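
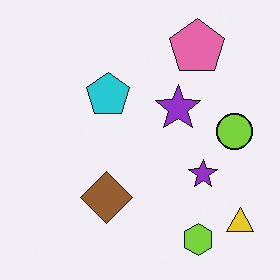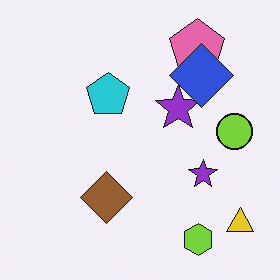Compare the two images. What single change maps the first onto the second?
This is the original image overlaid with an additional blue diamond.

A blue diamond appears in the second image that is absent from the first.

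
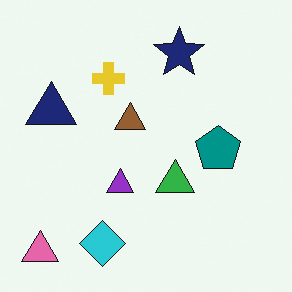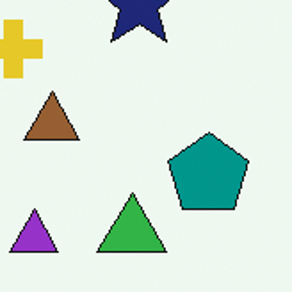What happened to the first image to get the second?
This is the original image cropped tightly and scaled back up.

The visible shapes are larger and the field of view is narrower; shapes near the original edges may be partly or wholly outside the frame — a crop-and-rescale.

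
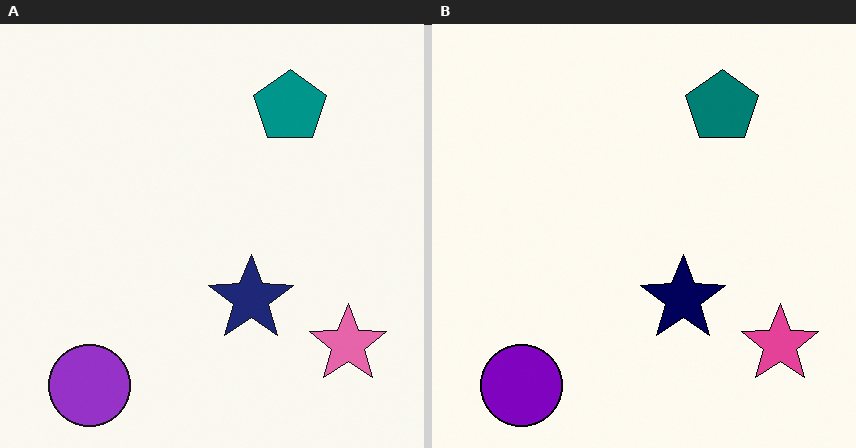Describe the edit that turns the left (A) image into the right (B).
It was given slightly increased contrast.

Tones are pushed away from mid-grey across the whole image — a global contrast change.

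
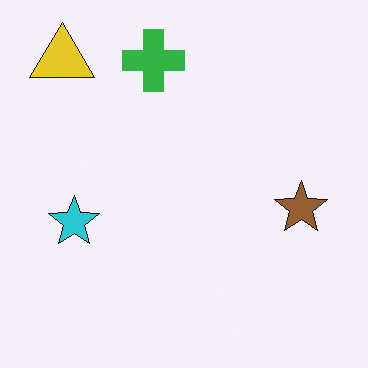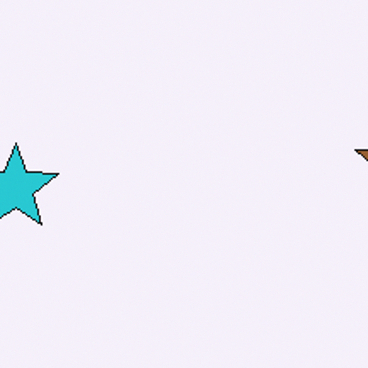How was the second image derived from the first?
The transformation is: cropped to a noticeably smaller region and rescaled.

The visible shapes are larger and the field of view is narrower; shapes near the original edges may be partly or wholly outside the frame — a crop-and-rescale.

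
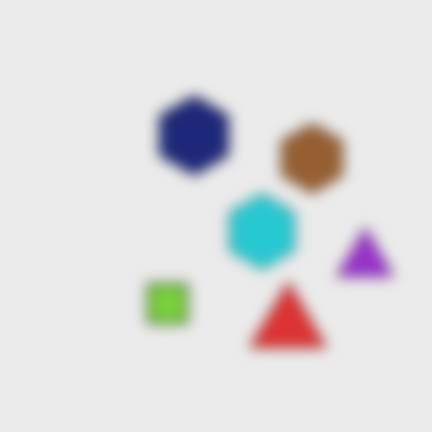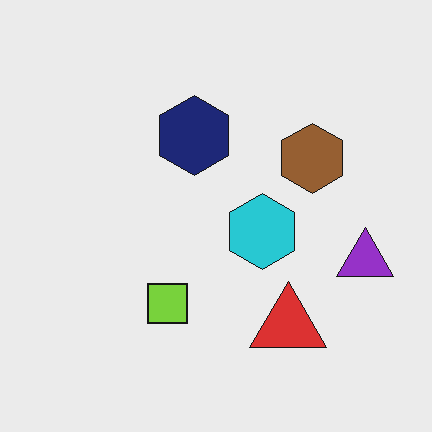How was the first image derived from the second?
The first image is the second strongly gaussian-blurred.

Shape edges and outlines are uniformly softened across the whole image.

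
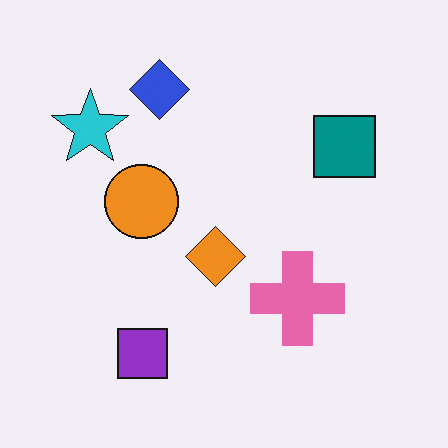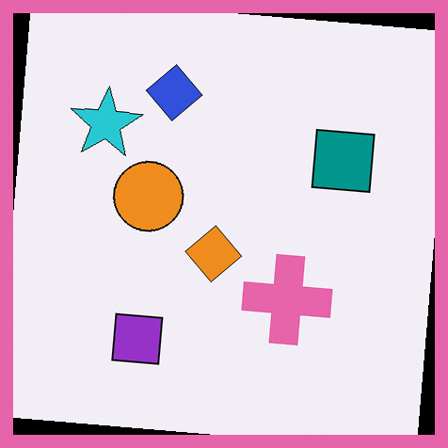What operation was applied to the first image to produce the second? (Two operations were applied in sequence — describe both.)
This is the original image rotated clockwise by a slight angle, then framed with a pink border.

Every shape is tilted by the same angle and the image corners show triangular fill wedges — a whole-image rotation by a non-right angle. A solid pink frame runs around the edge of the second image, with the content slightly shrunk inside it.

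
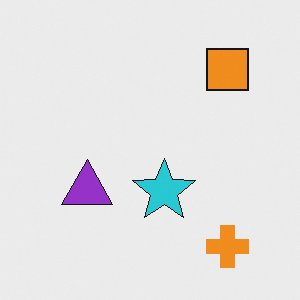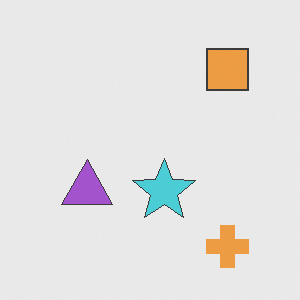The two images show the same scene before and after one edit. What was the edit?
Given slightly reduced contrast.

Tones are pushed toward mid-grey across the whole image — a global contrast change.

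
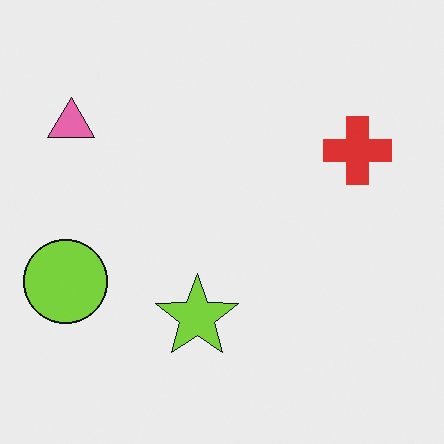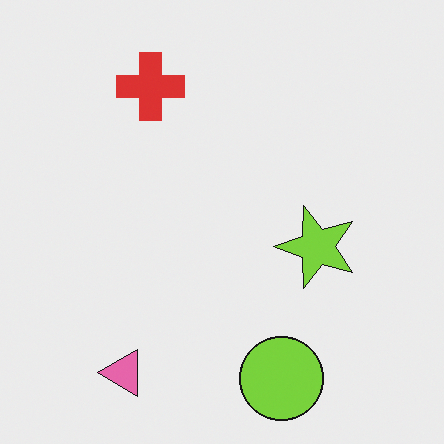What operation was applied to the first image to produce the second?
Rotated 90° counter-clockwise.

The pink triangle sits in the top-left of the first image and the bottom-left of the second — consistent with a whole-image 90° counter-clockwise rotation.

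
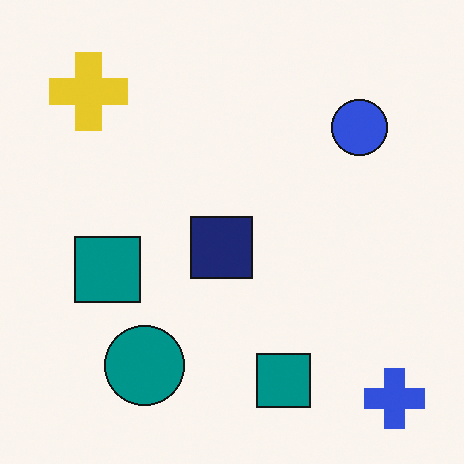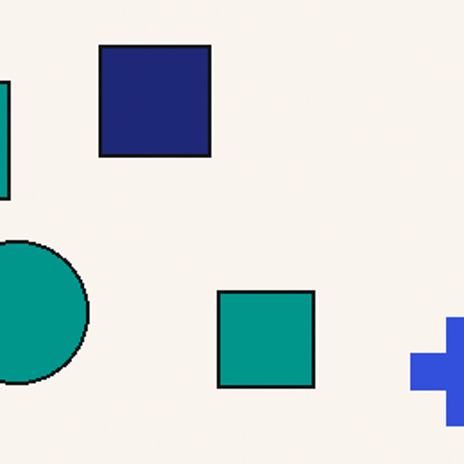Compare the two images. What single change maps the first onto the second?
The second image is the first cropped to a noticeably smaller region and rescaled.

The visible shapes are larger and the field of view is narrower; shapes near the original edges may be partly or wholly outside the frame — a crop-and-rescale.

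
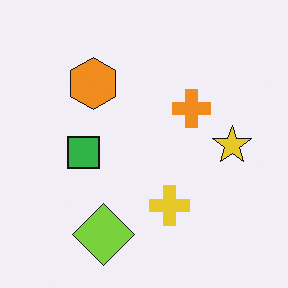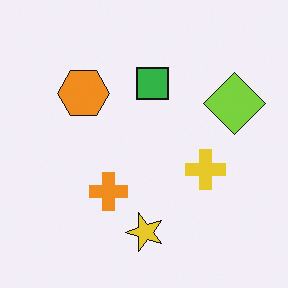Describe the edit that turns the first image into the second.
The transformation is: transposed (reflected across the top-left ↔ bottom-right diagonal).

Shapes have swapped their row and column positions — what was in the top-right is now in the bottom-left — a diagonal reflection.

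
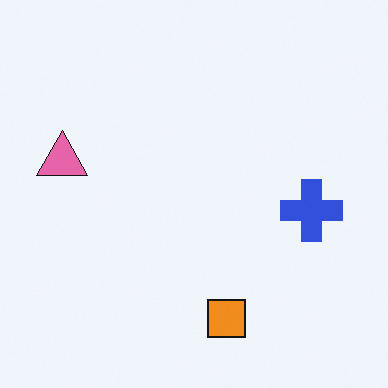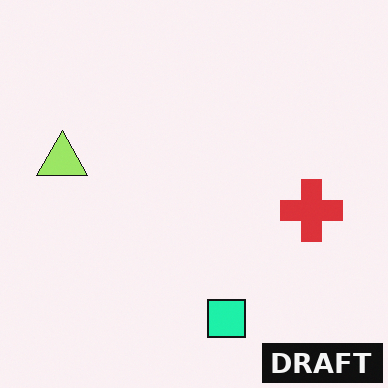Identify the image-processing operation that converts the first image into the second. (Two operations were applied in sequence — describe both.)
This is the original image hue-shifted noticeably, then watermarked with the text "DRAFT" in the lower-right corner.

Every shape's color has rotated by the same amount around the hue wheel — a uniform hue shift. A dark label reading "DRAFT" appears in the lower-right corner.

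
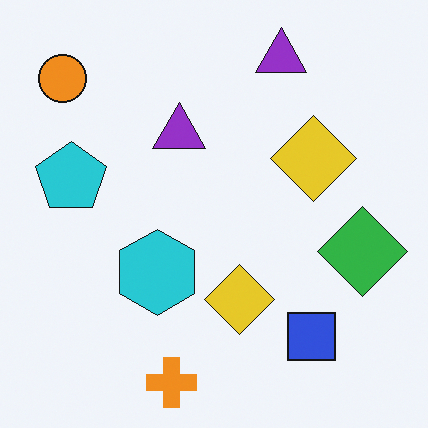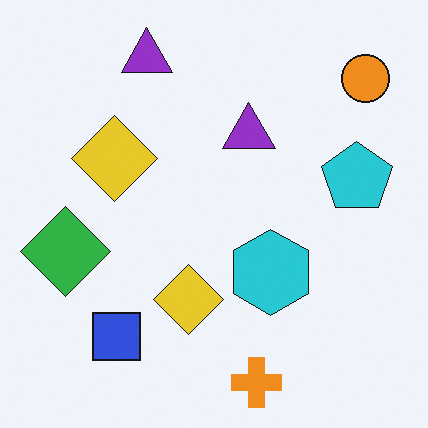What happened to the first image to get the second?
The transformation is: flipped horizontally (left ↔ right).

The orange circle is in the top-left of the first image and the top-right of the second — shapes on opposite sides of the vertical midline have swapped in a mirror flip.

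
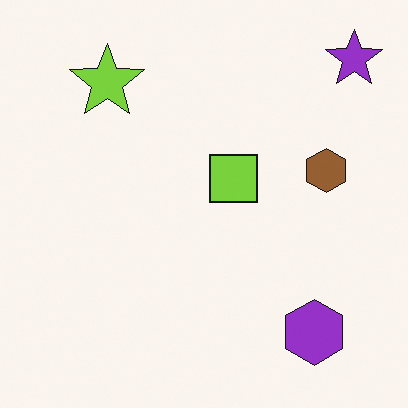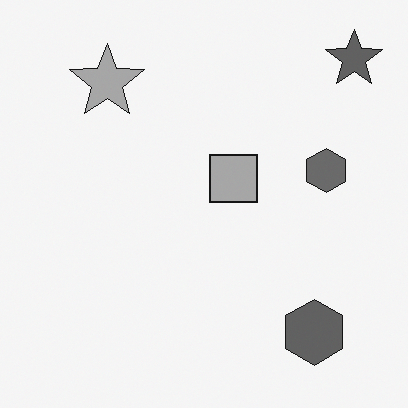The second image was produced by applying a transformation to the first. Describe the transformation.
This is the original image converted to grayscale.

All color is removed — every shape is now a shade of grey.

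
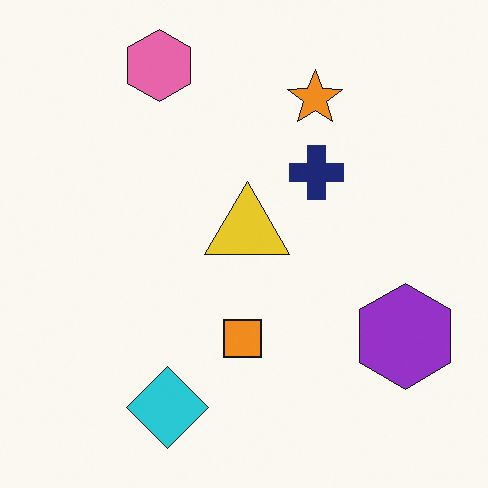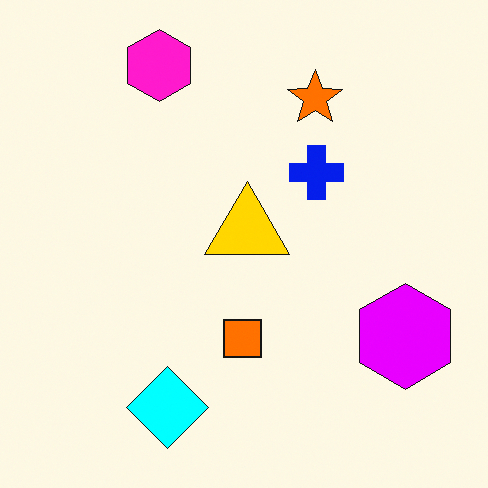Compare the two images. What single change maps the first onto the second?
This is the original image made much more vivid (saturation change).

All colors are more vivid — a global saturation change.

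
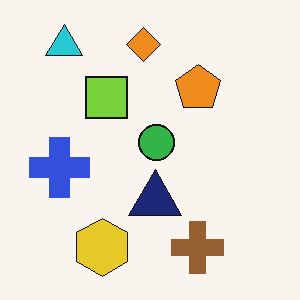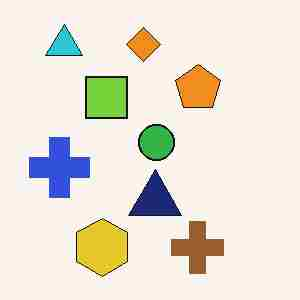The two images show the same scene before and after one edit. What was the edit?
The transformation is: heavily JPEG-compressed with obvious blocking artifacts.

Blocky 8×8 compression artifacts appear around shape edges and the flat background shows ringing — characteristic JPEG degradation.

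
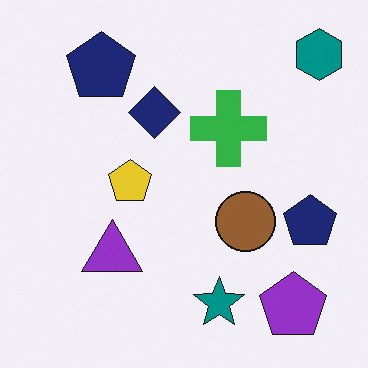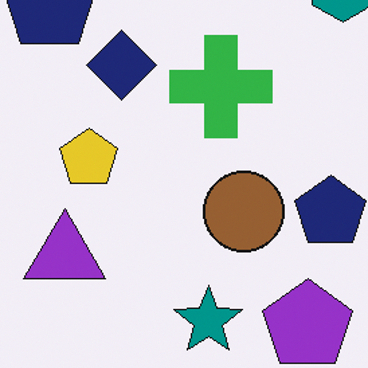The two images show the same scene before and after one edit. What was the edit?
The image was cropped to a modestly smaller region and rescaled.

The visible shapes are larger and the field of view is narrower; shapes near the original edges may be partly or wholly outside the frame — a crop-and-rescale.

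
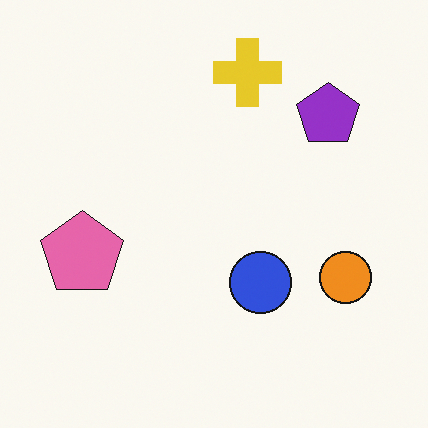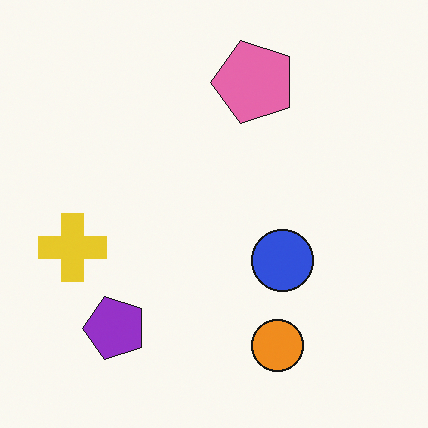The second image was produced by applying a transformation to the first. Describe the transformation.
The image was transposed (reflected across the top-left ↔ bottom-right diagonal).

Shapes have swapped their row and column positions — what was in the top-right is now in the bottom-left — a diagonal reflection.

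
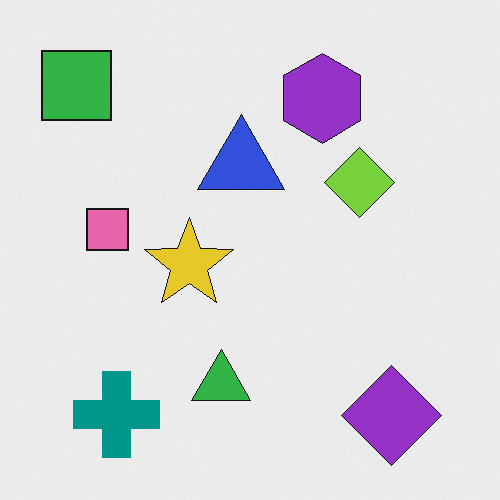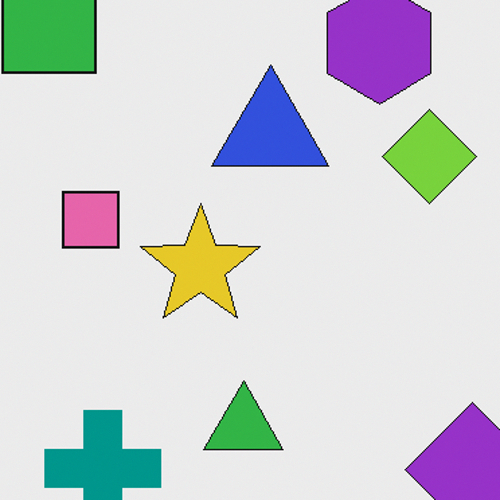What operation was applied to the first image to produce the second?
It was cropped slightly and scaled back up.

The visible shapes are larger and the field of view is narrower; shapes near the original edges may be partly or wholly outside the frame — a crop-and-rescale.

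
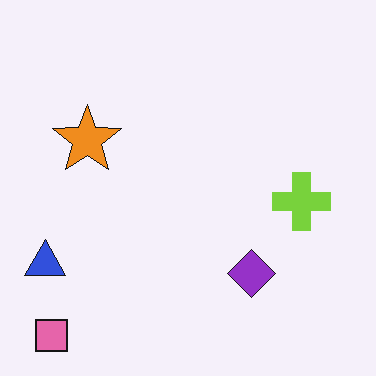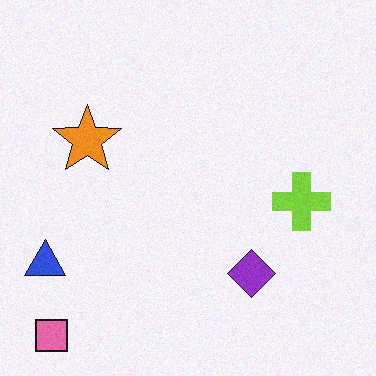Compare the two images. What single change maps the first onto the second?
The second image is the first degraded with light additive noise.

Random speckle covers the whole image, including the flat background.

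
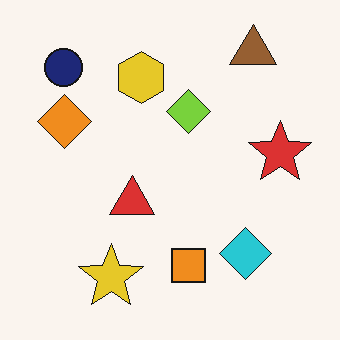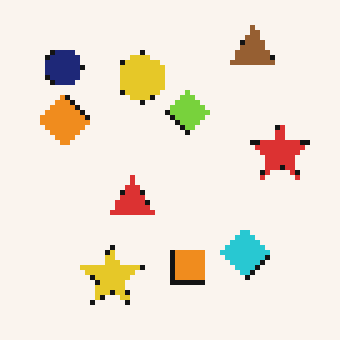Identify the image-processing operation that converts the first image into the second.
The transformation is: mildly pixelated.

Shapes are reduced to large square blocks; fine edges and outlines are lost — a downscale-then-upscale (mosaic) effect.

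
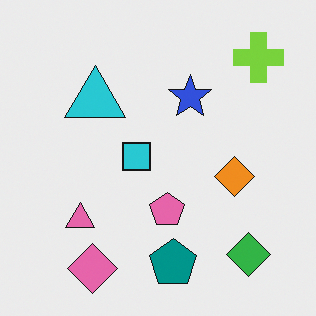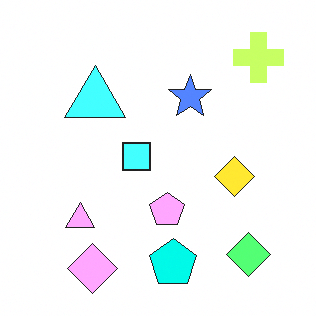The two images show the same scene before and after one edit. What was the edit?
The transformation is: substantially brightened.

Every pixel — background and shapes alike — is uniformly brightened.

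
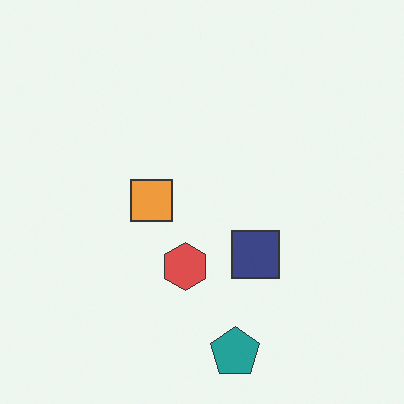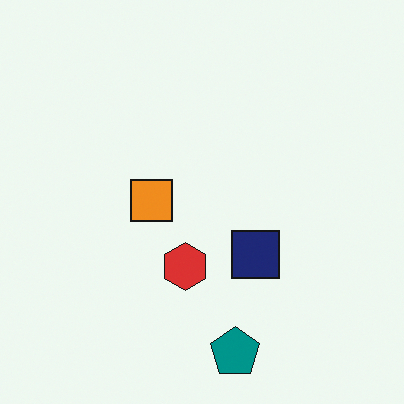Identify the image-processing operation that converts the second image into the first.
The image was given slightly reduced contrast.

Tones are pushed toward mid-grey across the whole image — a global contrast change.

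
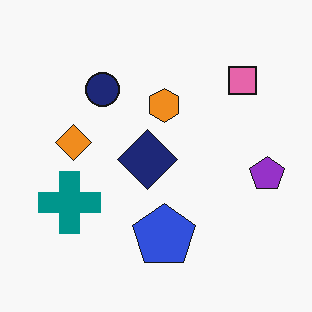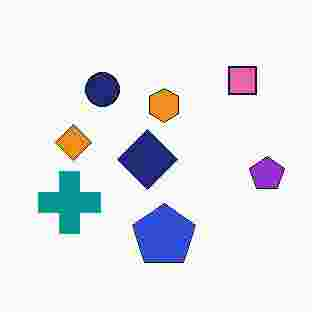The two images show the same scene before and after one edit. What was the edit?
The image was heavily JPEG-compressed with obvious blocking artifacts.

Blocky 8×8 compression artifacts appear around shape edges and the flat background shows ringing — characteristic JPEG degradation.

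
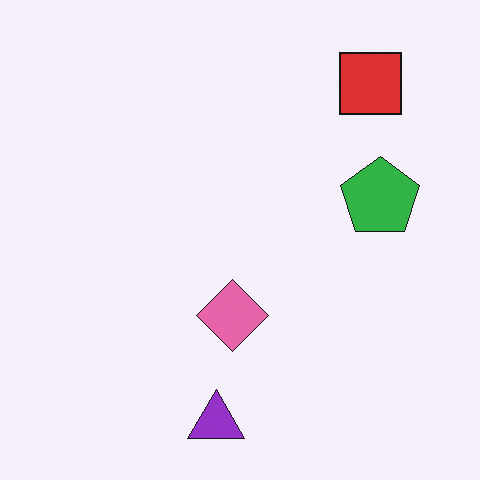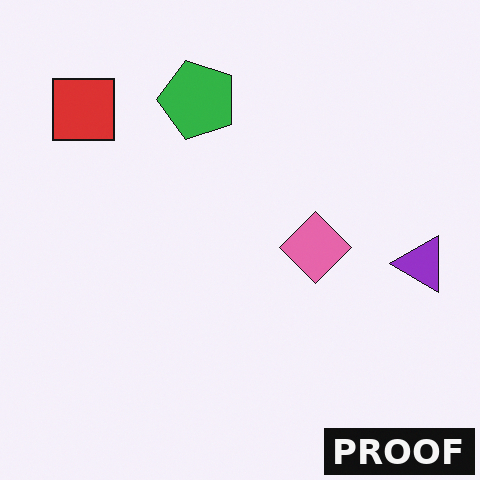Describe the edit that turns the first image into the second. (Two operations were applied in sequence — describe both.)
The transformation is: rotated 90° counter-clockwise, then watermarked with the text "PROOF" in the lower-right corner.

The red square sits in the top-right of the first image and the top-left of the second — consistent with a whole-image 90° counter-clockwise rotation. A dark label reading "PROOF" appears in the lower-right corner.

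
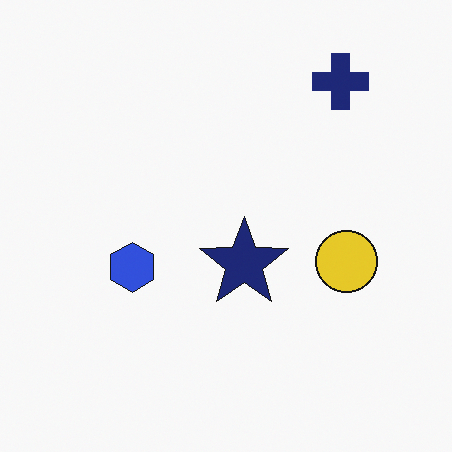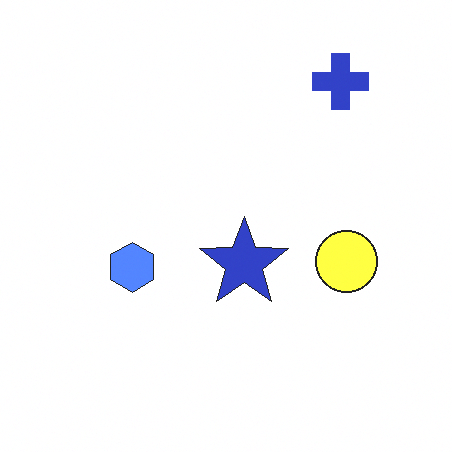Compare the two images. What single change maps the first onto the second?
It was brightened a lot.

Every pixel — background and shapes alike — is uniformly brightened.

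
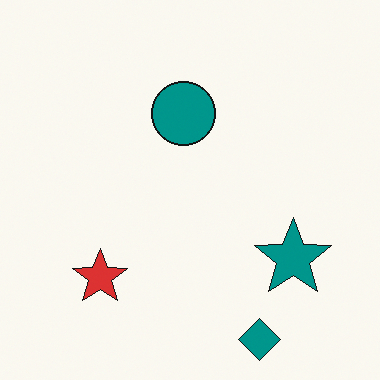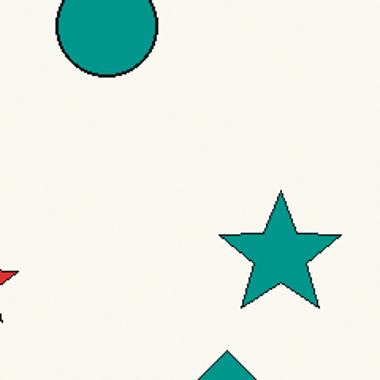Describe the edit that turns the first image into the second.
It was cropped to a modestly smaller region and rescaled.

The visible shapes are larger and the field of view is narrower; shapes near the original edges may be partly or wholly outside the frame — a crop-and-rescale.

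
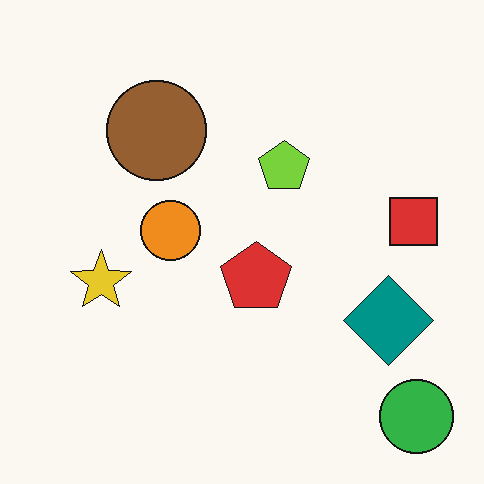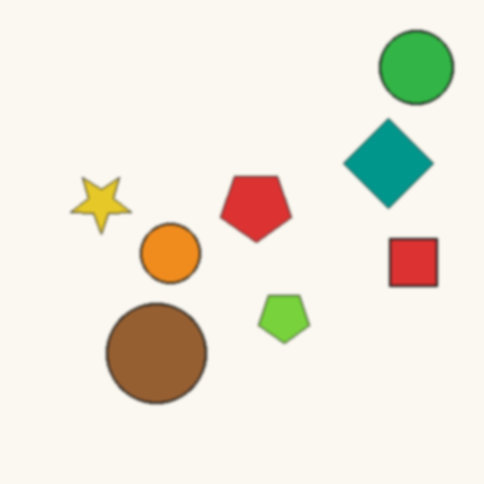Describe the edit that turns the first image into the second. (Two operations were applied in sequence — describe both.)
It was flipped vertically (top ↔ bottom), then lightly blurred.

The green circle is in the bottom-right of the first image and the top-right of the second — shapes on opposite sides of the horizontal midline have swapped in a mirror flip. Shape edges and outlines are uniformly softened across the whole image.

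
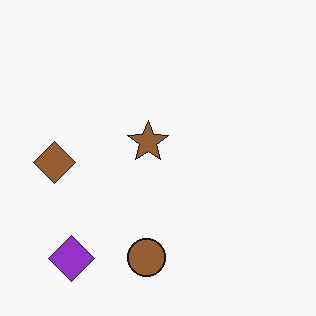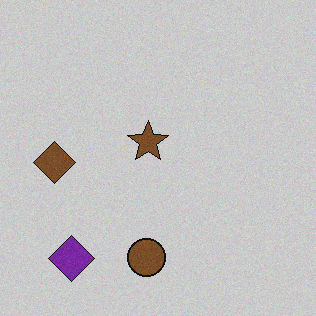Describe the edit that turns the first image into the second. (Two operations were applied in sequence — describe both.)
The second image is the first darkened a little, then degraded with light additive noise.

Every pixel — background and shapes alike — is uniformly darkened. Random speckle covers the whole image, including the flat background.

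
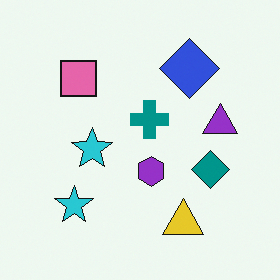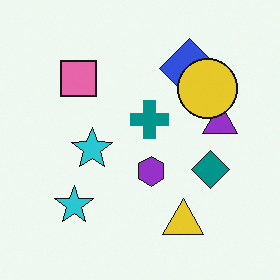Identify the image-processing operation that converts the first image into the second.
This is the original image overlaid with an additional yellow circle.

A yellow circle appears in the second image that is absent from the first.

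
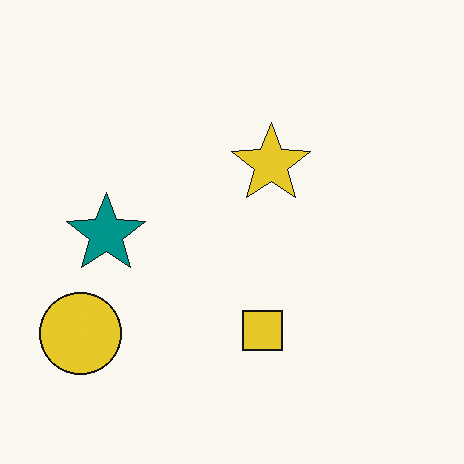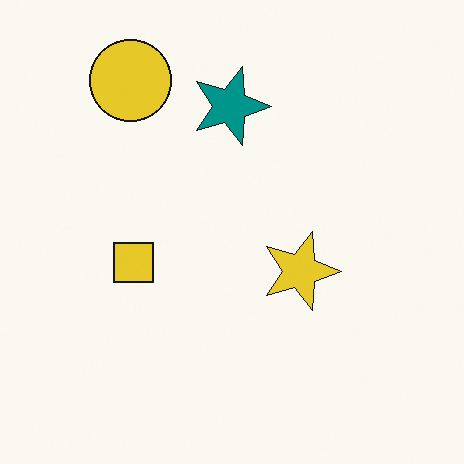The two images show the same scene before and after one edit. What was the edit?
The transformation is: rotated 90° clockwise.

The yellow circle sits in the bottom-left of the first image and the top-left of the second — consistent with a whole-image 90° clockwise rotation.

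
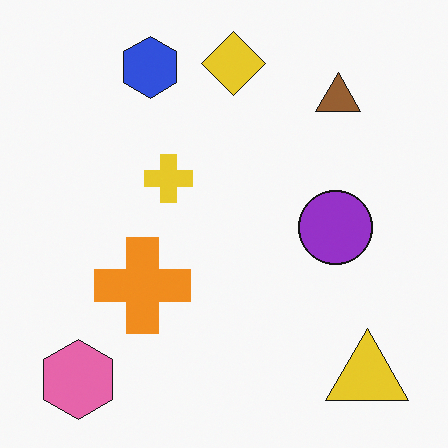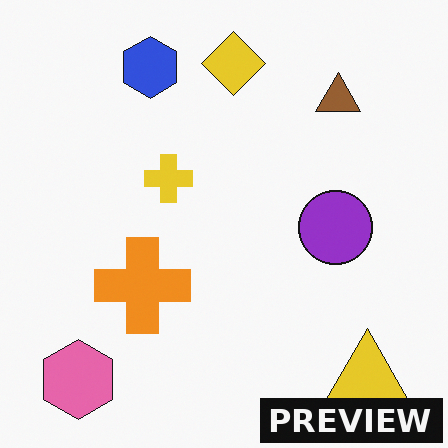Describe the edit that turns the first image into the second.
The image was watermarked with the text "PREVIEW" in the lower-right corner.

A dark label reading "PREVIEW" appears in the lower-right corner.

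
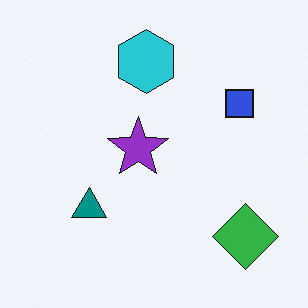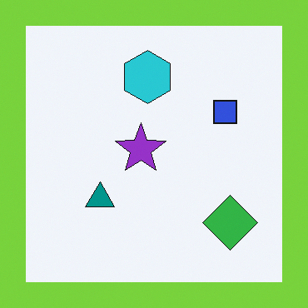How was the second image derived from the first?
The transformation is: framed with a lime border.

A solid lime frame runs around the edge of the second image, with the content slightly shrunk inside it.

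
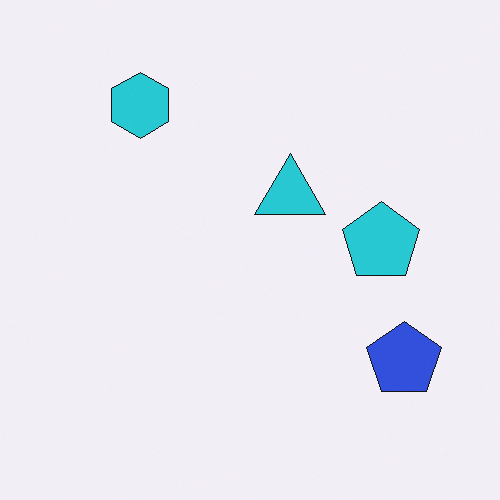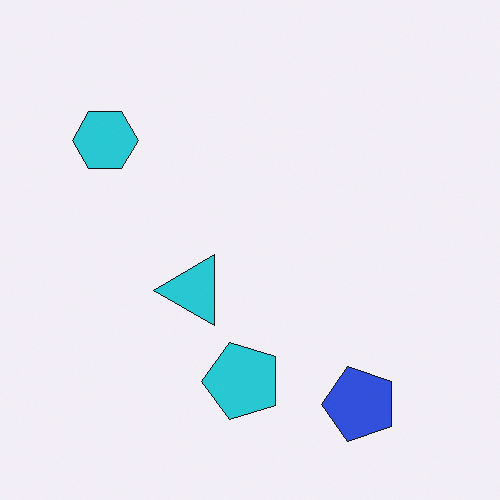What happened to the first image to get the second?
The image was transposed (reflected across the top-left ↔ bottom-right diagonal).

Shapes have swapped their row and column positions — what was in the top-right is now in the bottom-left — a diagonal reflection.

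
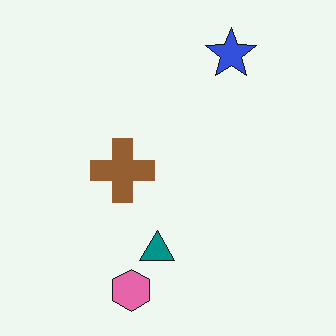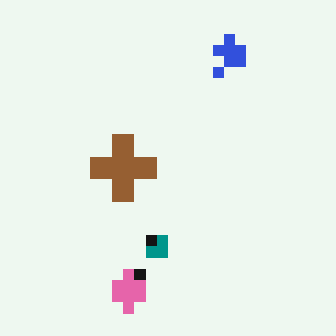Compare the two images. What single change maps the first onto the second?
It was coarsely pixelated.

Shapes are reduced to large square blocks; fine edges and outlines are lost — a downscale-then-upscale (mosaic) effect.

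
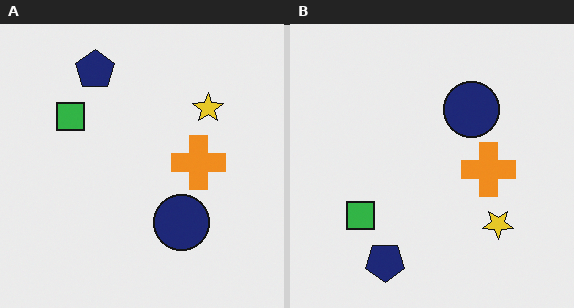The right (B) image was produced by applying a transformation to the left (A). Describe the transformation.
The right (B) image is the left (A) flipped vertically (top ↔ bottom).

The navy pentagon is in the top of the left (A) image and the bottom of the right (B) — shapes on opposite sides of the horizontal midline have swapped in a mirror flip.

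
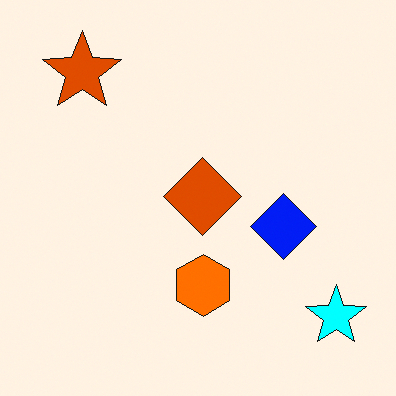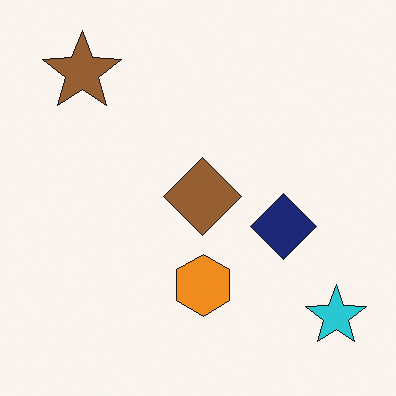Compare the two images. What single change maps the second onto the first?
Made much more vivid (saturation change).

All colors are more vivid — a global saturation change.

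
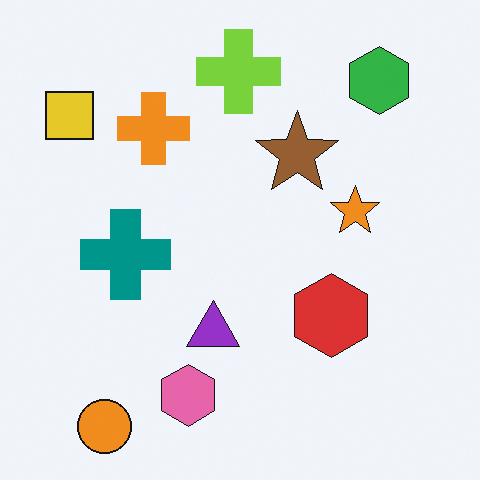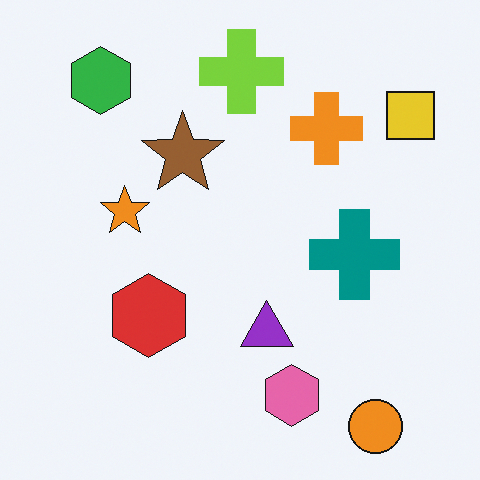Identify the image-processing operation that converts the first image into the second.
The second image is the first flipped horizontally (left ↔ right).

The yellow square is in the top-left of the first image and the top-right of the second — shapes on opposite sides of the vertical midline have swapped in a mirror flip.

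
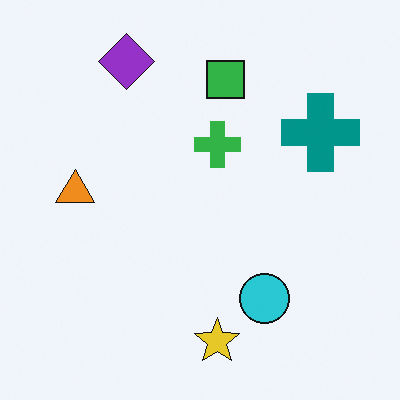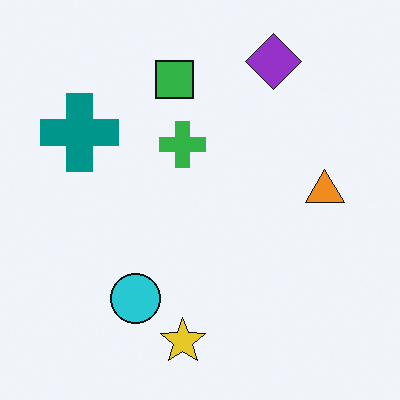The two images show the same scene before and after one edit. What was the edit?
The transformation is: flipped horizontally (left ↔ right).

The orange triangle is in the left of the first image and the right of the second — shapes on opposite sides of the vertical midline have swapped in a mirror flip.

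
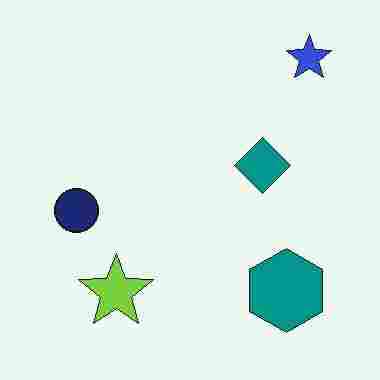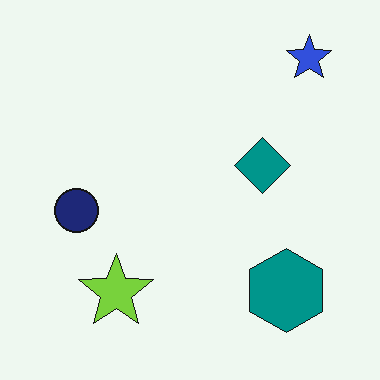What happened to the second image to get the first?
It was degraded with heavy JPEG compression.

Blocky 8×8 compression artifacts appear around shape edges and the flat background shows ringing — characteristic JPEG degradation.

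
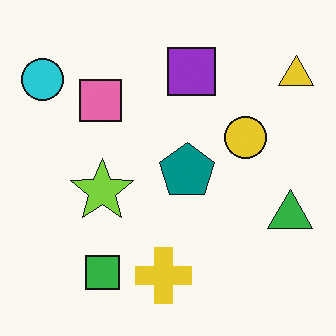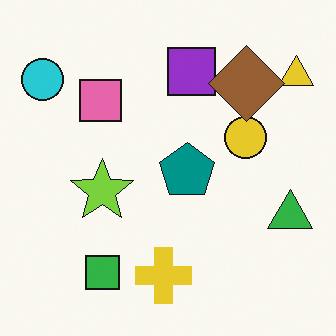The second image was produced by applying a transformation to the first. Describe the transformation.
It was overlaid with an additional brown diamond.

A brown diamond appears in the second image that is absent from the first.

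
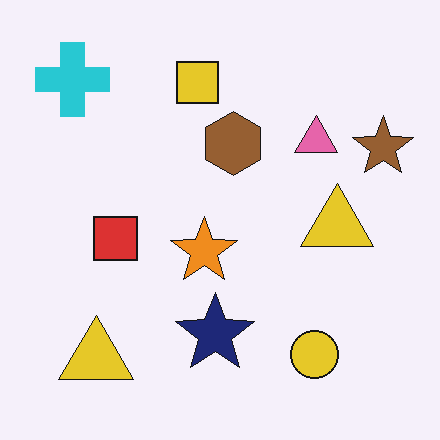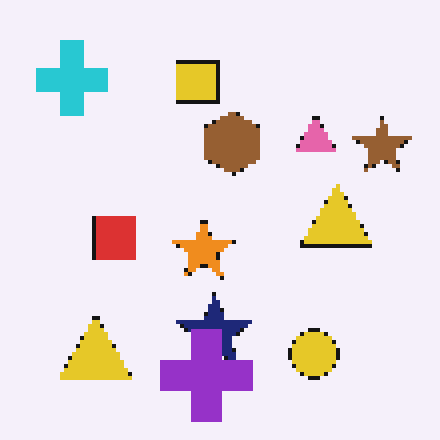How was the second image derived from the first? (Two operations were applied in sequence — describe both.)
This is the original image mildly pixelated, then overlaid with an additional purple cross.

Shapes are reduced to large square blocks; fine edges and outlines are lost — a downscale-then-upscale (mosaic) effect. A purple cross appears in the second image that is absent from the first.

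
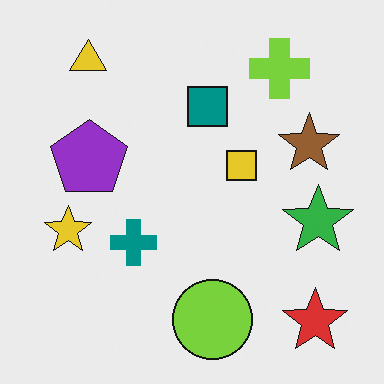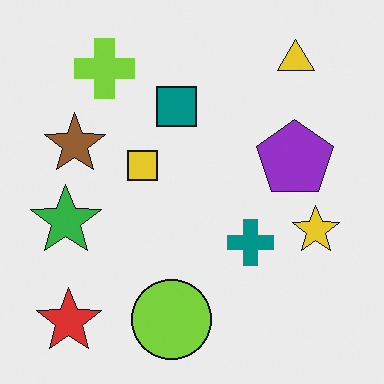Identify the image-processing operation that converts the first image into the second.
This is the original image flipped horizontally (left ↔ right).

The green star is in the right of the first image and the left of the second — shapes on opposite sides of the vertical midline have swapped in a mirror flip.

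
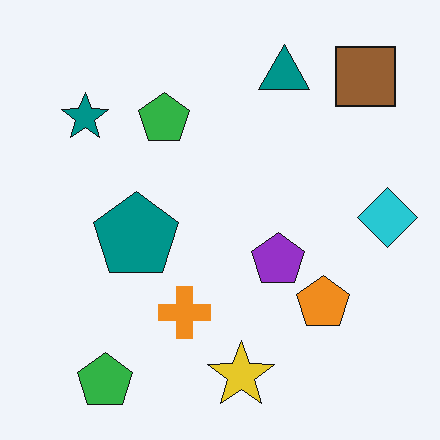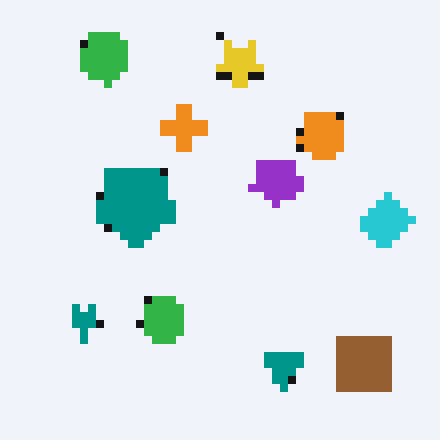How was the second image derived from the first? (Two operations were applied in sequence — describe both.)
The second image is the first flipped vertically (top ↔ bottom), then pixelated into visible square blocks.

The yellow star is in the bottom of the first image and the top of the second — shapes on opposite sides of the horizontal midline have swapped in a mirror flip. Shapes are reduced to large square blocks; fine edges and outlines are lost — a downscale-then-upscale (mosaic) effect.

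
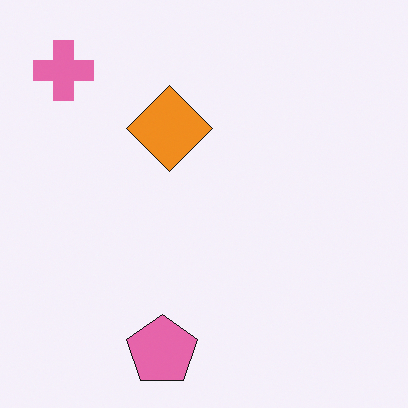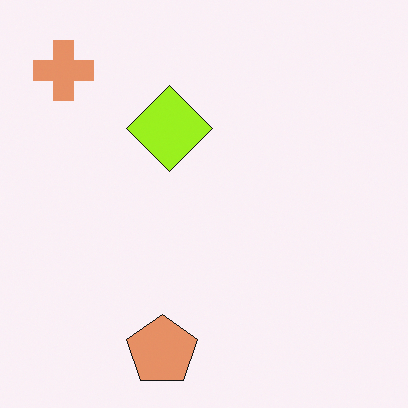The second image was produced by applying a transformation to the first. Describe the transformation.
This is the original image hue-shifted slightly.

Every shape's color has rotated by the same amount around the hue wheel — a uniform hue shift.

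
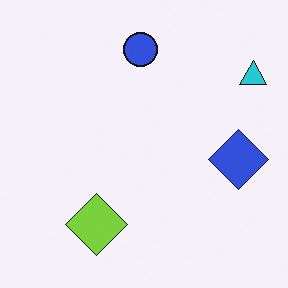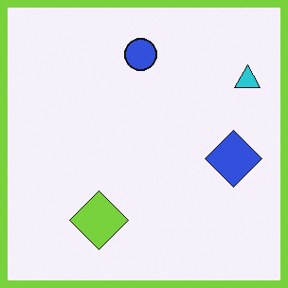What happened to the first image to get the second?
Framed with a lime border.

A solid lime frame runs around the edge of the second image, with the content slightly shrunk inside it.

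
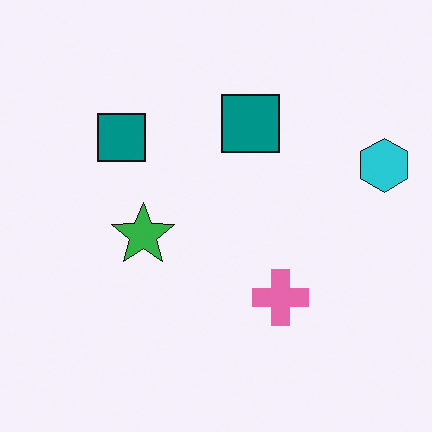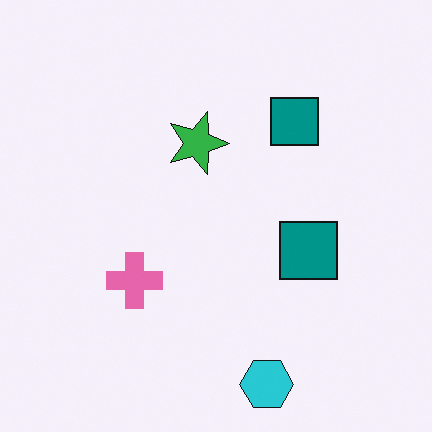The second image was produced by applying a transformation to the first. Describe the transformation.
It was rotated 90° clockwise.

The cyan hexagon sits in the right of the first image and the bottom of the second — consistent with a whole-image 90° clockwise rotation.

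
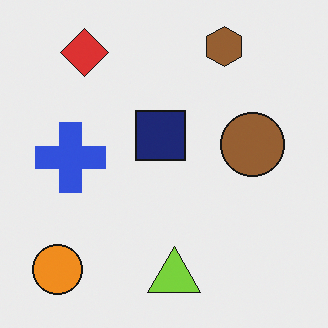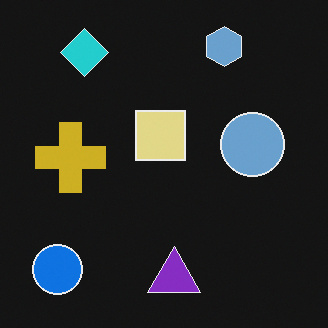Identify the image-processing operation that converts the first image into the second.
It was color-inverted (negative).

The light background has become dark and every shape's color is its complement — a photographic negative.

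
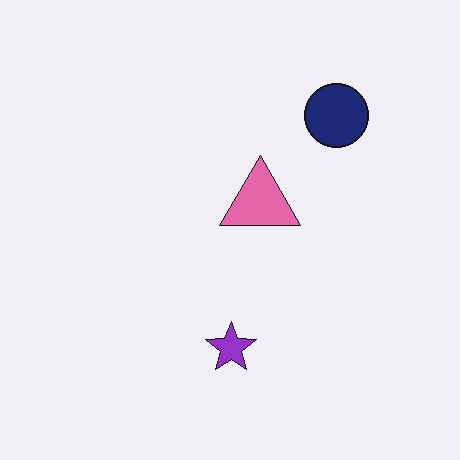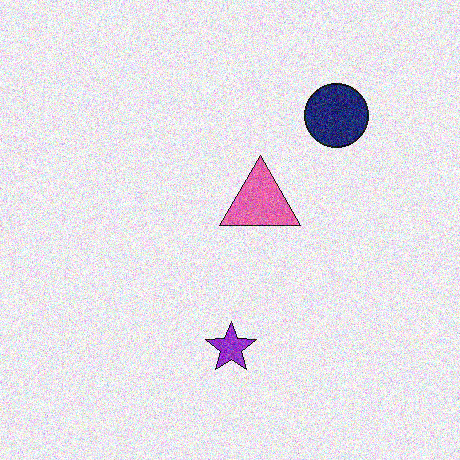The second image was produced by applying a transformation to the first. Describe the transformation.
The image was degraded with heavy additive noise.

Random speckle covers the whole image, including the flat background.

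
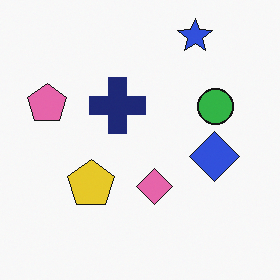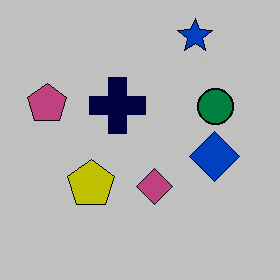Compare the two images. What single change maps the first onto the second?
It was heavily posterized to just a handful of flat colors.

Each flat color has snapped to a coarser quantized level — most visibly, the near-white background has dropped to a flat grey.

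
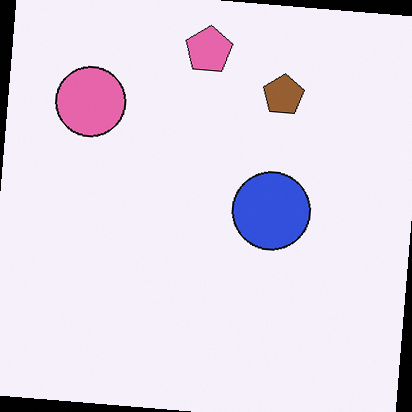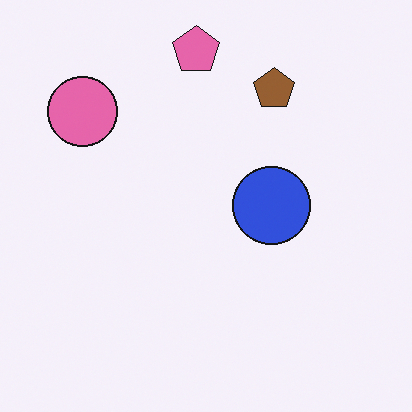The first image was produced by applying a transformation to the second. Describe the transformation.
This is the original image rotated clockwise by a small amount.

Every shape is tilted by the same angle and the image corners show triangular fill wedges — a whole-image rotation by a non-right angle.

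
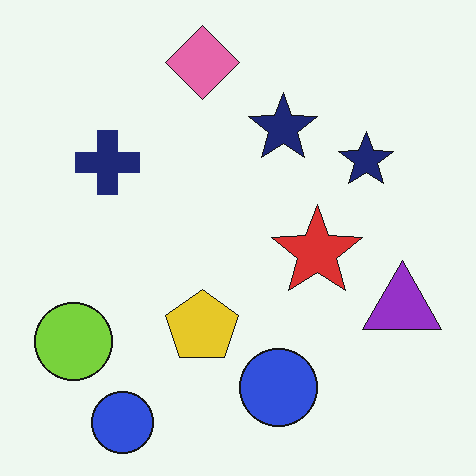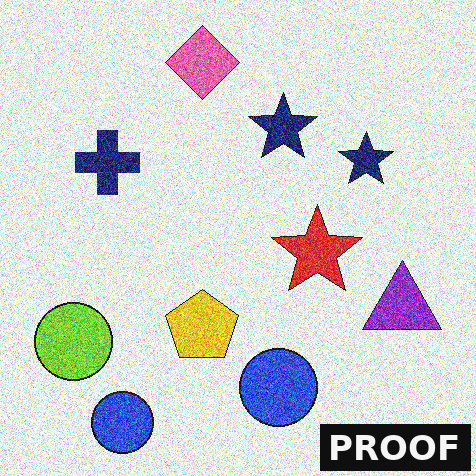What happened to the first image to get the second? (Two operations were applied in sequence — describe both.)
It was degraded with strong gaussian noise, then watermarked with the text "PROOF" in the lower-right corner.

Random speckle covers the whole image, including the flat background. A dark label reading "PROOF" appears in the lower-right corner.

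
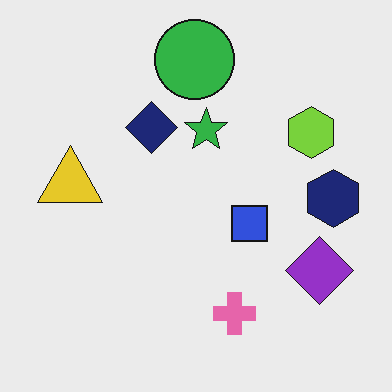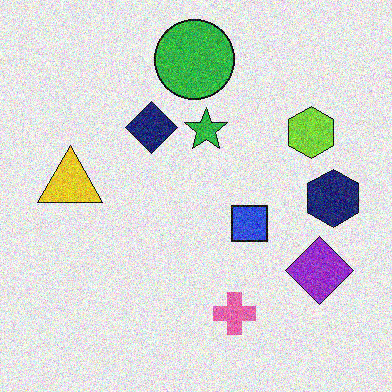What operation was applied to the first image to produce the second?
This is the original image degraded with moderate additive noise.

Random speckle covers the whole image, including the flat background.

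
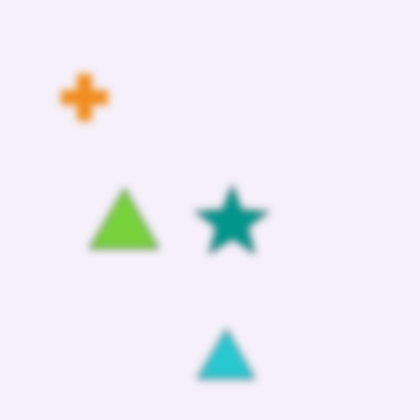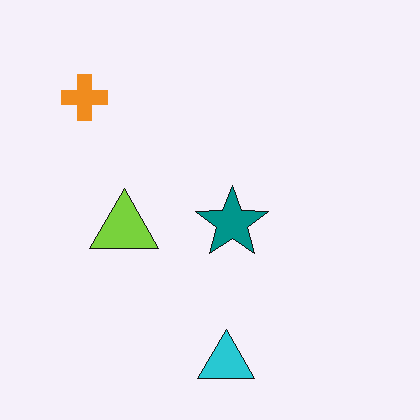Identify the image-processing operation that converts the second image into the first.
The first image is the second moderately blurred.

Shape edges and outlines are uniformly softened across the whole image.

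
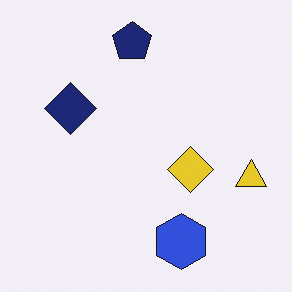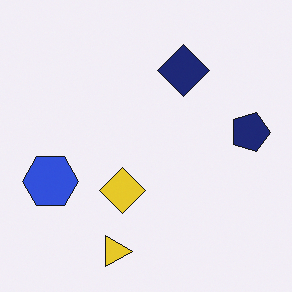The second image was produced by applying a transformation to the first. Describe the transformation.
Rotated 90° clockwise.

The yellow triangle sits in the right of the first image and the bottom of the second — consistent with a whole-image 90° clockwise rotation.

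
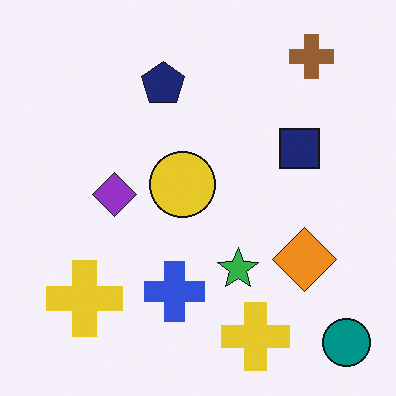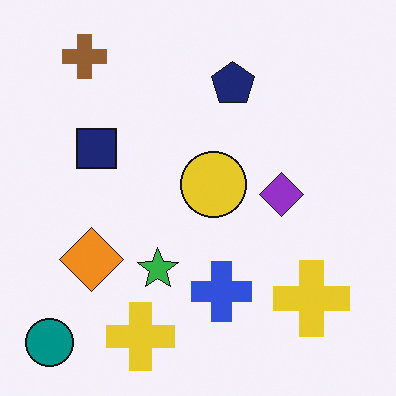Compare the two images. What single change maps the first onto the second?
The image was flipped horizontally (left ↔ right).

The teal circle is in the bottom-right of the first image and the bottom-left of the second — shapes on opposite sides of the vertical midline have swapped in a mirror flip.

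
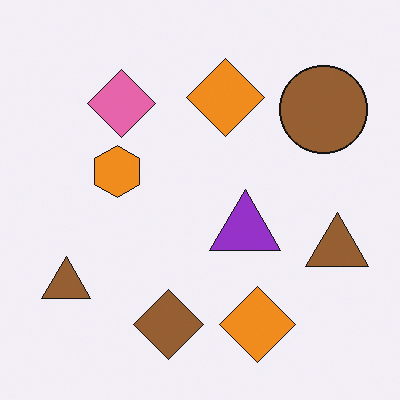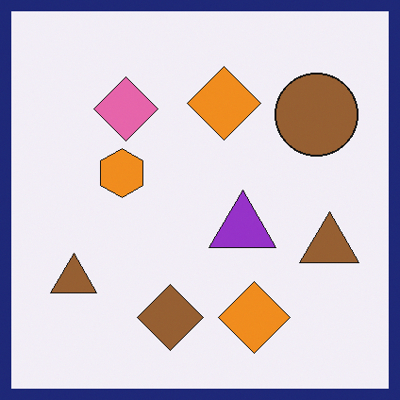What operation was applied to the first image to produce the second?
Framed with a navy border.

A solid navy frame runs around the edge of the second image, with the content slightly shrunk inside it.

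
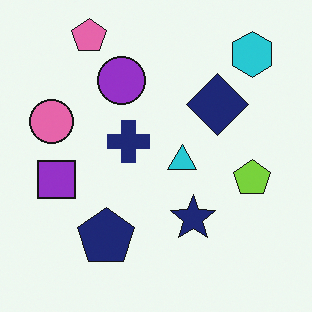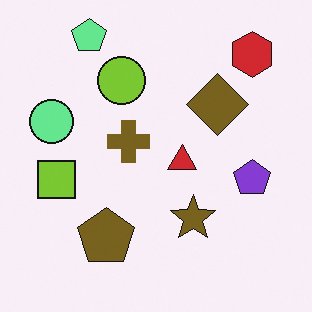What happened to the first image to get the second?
The image was hue-shifted by a large amount.

Every shape's color has rotated by the same amount around the hue wheel — a uniform hue shift.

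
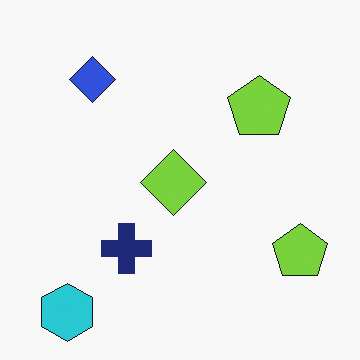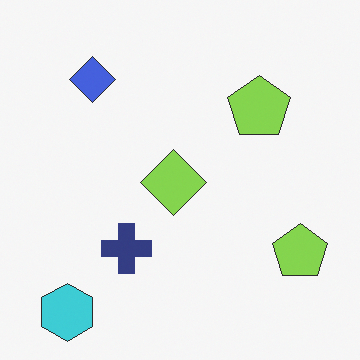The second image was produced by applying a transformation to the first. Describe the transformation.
Given slightly reduced contrast.

Tones are pushed toward mid-grey across the whole image — a global contrast change.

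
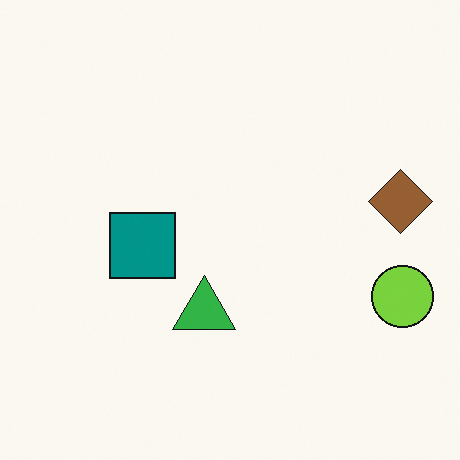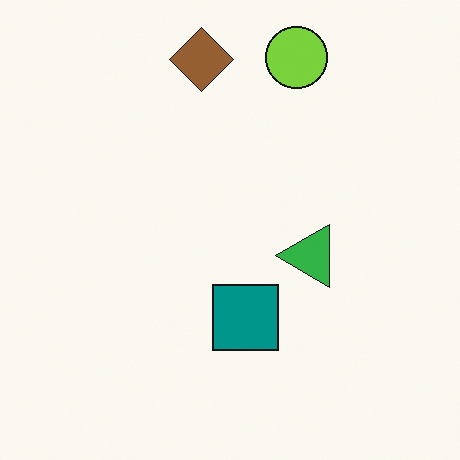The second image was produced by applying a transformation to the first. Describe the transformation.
It was rotated 90° counter-clockwise.

The lime circle sits in the right of the first image and the top of the second — consistent with a whole-image 90° counter-clockwise rotation.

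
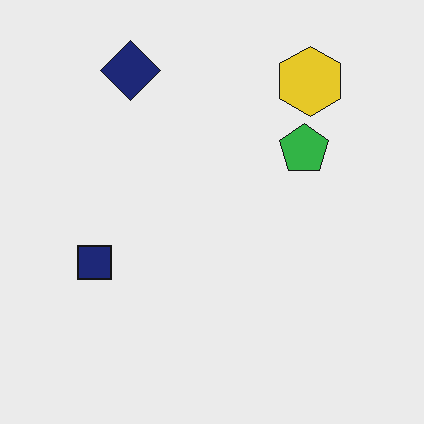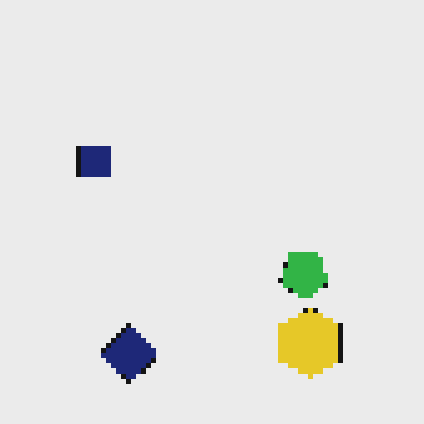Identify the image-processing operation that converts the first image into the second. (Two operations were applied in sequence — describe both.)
Lightly pixelated (a mild mosaic effect), then flipped vertically (top ↔ bottom).

Shapes are reduced to large square blocks; fine edges and outlines are lost — a downscale-then-upscale (mosaic) effect. The navy diamond is in the top-left of the first image and the bottom-left of the second — shapes on opposite sides of the horizontal midline have swapped in a mirror flip.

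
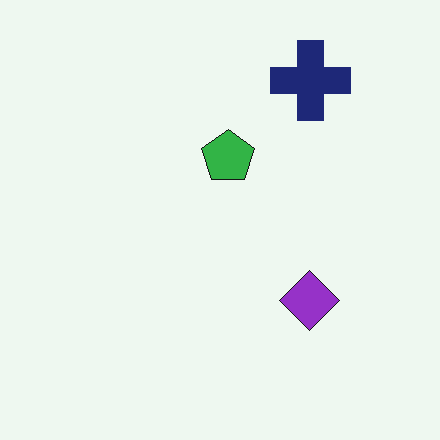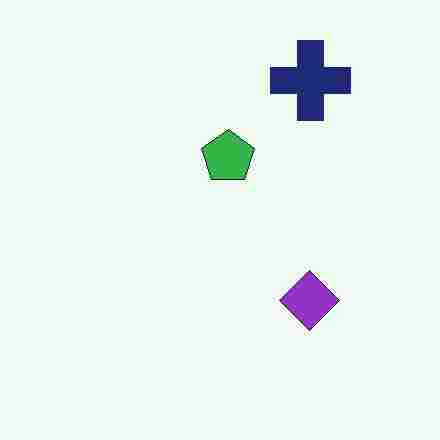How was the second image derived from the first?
Degraded with heavy JPEG compression.

Blocky 8×8 compression artifacts appear around shape edges and the flat background shows ringing — characteristic JPEG degradation.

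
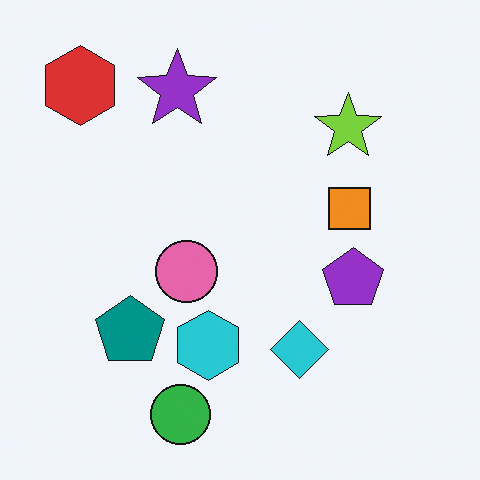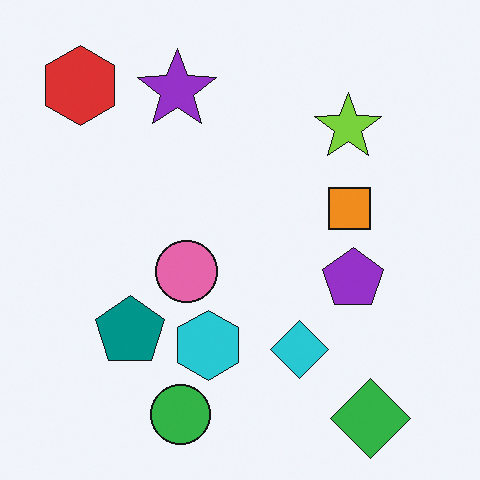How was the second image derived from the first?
The image was overlaid with an additional green diamond.

A green diamond appears in the second image that is absent from the first.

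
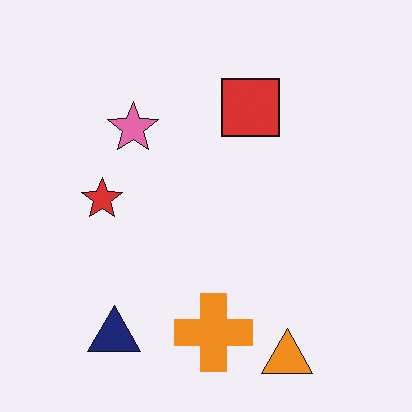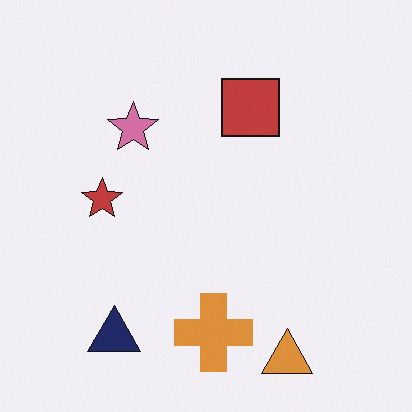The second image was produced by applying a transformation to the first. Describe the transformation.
It was slightly desaturated.

All colors are more muted and greyish — a global saturation change.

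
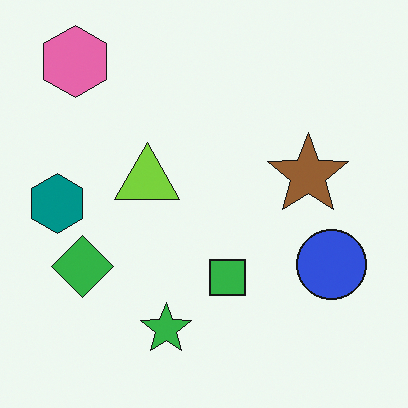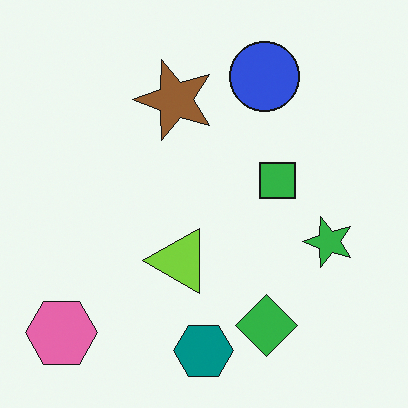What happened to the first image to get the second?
The transformation is: rotated 90° counter-clockwise.

The pink hexagon sits in the top-left of the first image and the bottom-left of the second — consistent with a whole-image 90° counter-clockwise rotation.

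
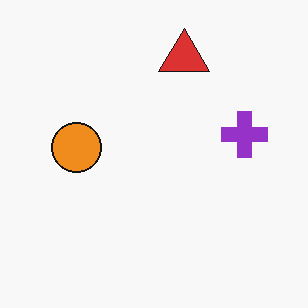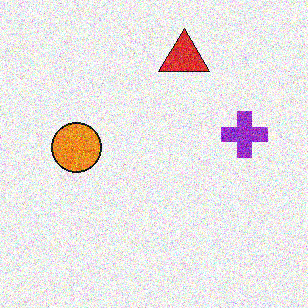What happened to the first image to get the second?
The second image is the first degraded with heavy additive noise.

Random speckle covers the whole image, including the flat background.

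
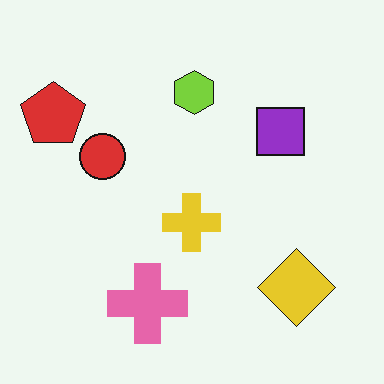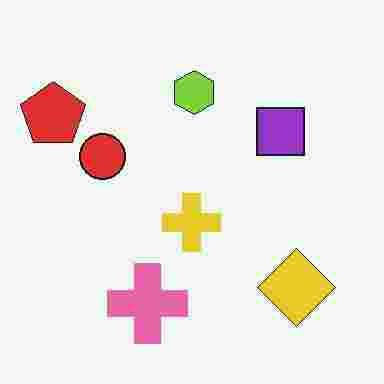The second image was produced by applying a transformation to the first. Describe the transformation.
The image was degraded with heavy JPEG compression.

Blocky 8×8 compression artifacts appear around shape edges and the flat background shows ringing — characteristic JPEG degradation.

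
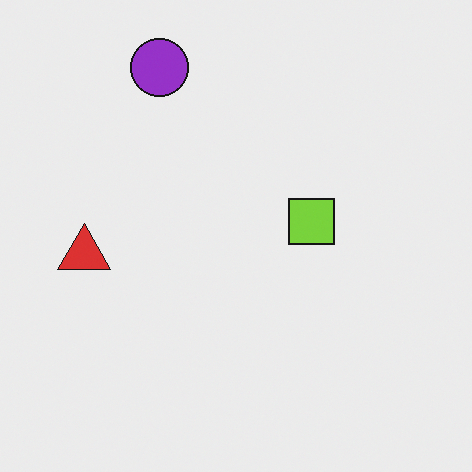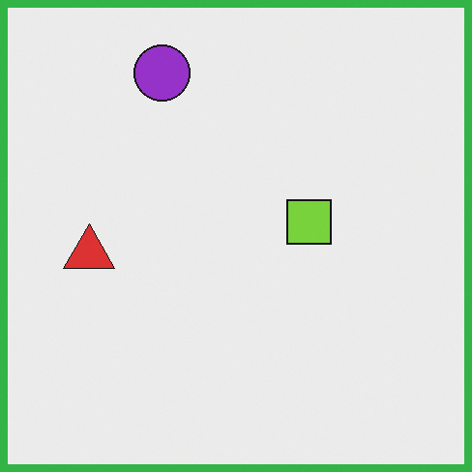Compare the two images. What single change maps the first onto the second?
The second image is the first framed with a green border.

A solid green frame runs around the edge of the second image, with the content slightly shrunk inside it.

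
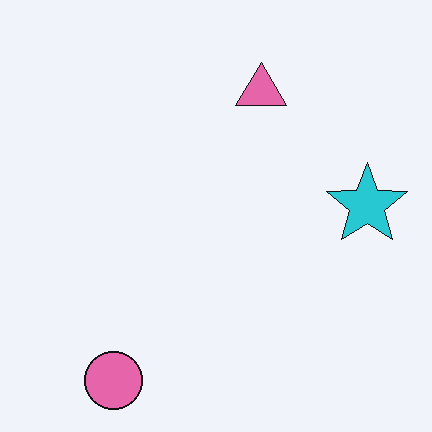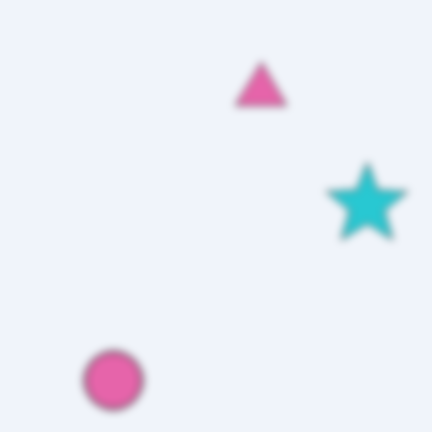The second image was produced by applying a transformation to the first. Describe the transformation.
Moderately blurred.

Shape edges and outlines are uniformly softened across the whole image.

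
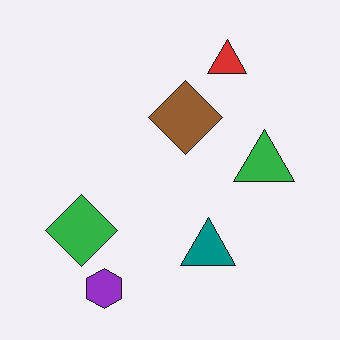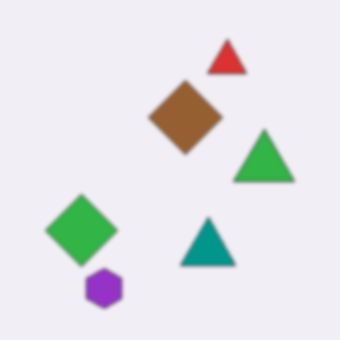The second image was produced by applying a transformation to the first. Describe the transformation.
It was slightly softened.

Shape edges and outlines are uniformly softened across the whole image.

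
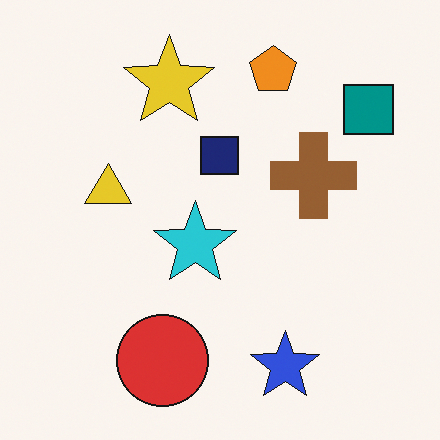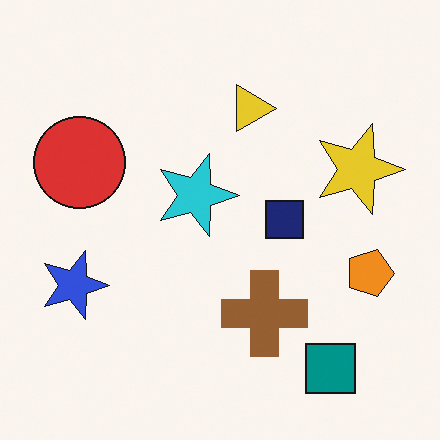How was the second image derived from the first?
The transformation is: rotated 90° clockwise.

The teal square sits in the top-right of the first image and the bottom-right of the second — consistent with a whole-image 90° clockwise rotation.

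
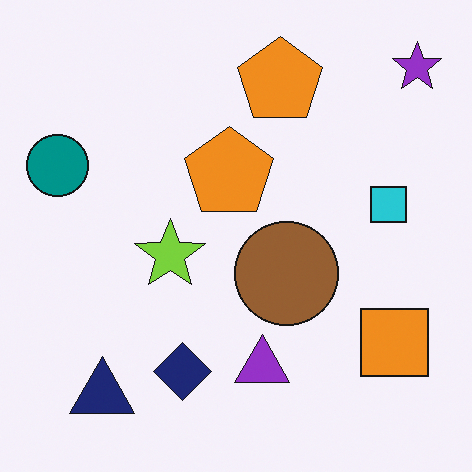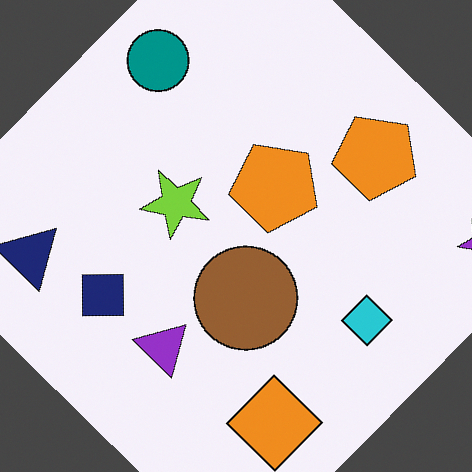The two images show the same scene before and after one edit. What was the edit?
The transformation is: rotated clockwise by a large amount — several tens of degrees.

Every shape is tilted by the same angle and the image corners show triangular fill wedges — a whole-image rotation by a non-right angle.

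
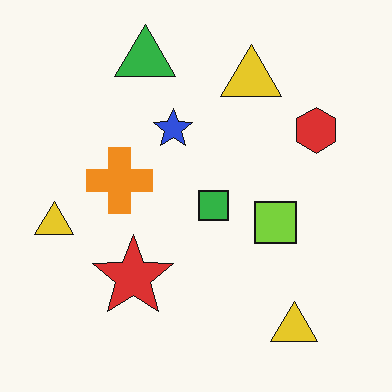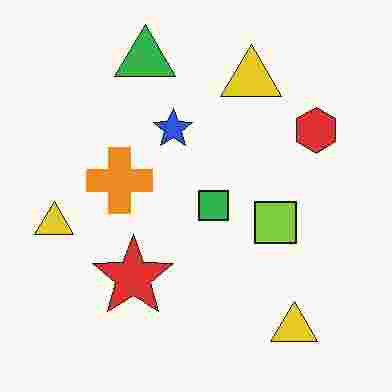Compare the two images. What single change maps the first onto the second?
Degraded with heavy JPEG compression.

Blocky 8×8 compression artifacts appear around shape edges and the flat background shows ringing — characteristic JPEG degradation.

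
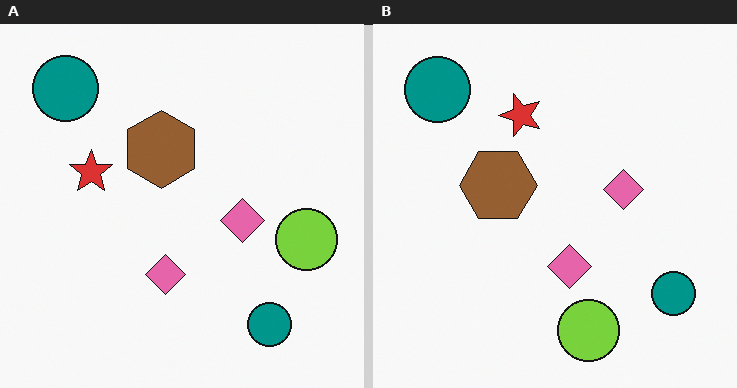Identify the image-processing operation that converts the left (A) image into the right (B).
It was transposed (reflected across the top-left ↔ bottom-right diagonal).

Shapes have swapped their row and column positions — what was in the top-right is now in the bottom-left — a diagonal reflection.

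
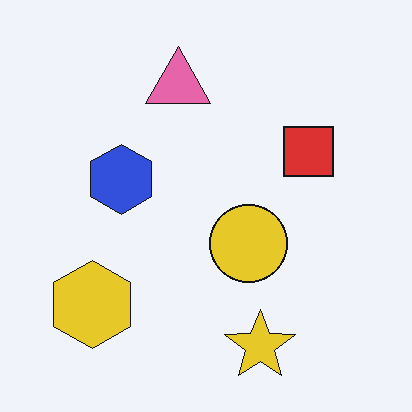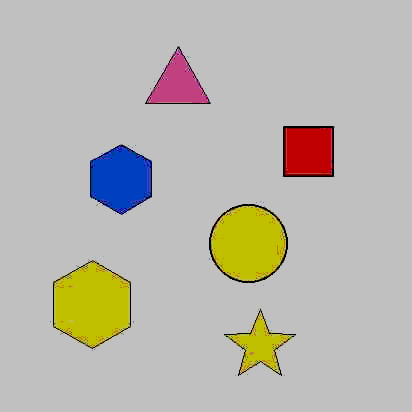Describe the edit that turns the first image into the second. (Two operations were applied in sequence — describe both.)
It was heavily JPEG-compressed with obvious blocking artifacts, then heavily posterized to just a handful of flat colors.

Blocky 8×8 compression artifacts appear around shape edges and the flat background shows ringing — characteristic JPEG degradation. Each flat color has snapped to a coarser quantized level — most visibly, the near-white background has dropped to a flat grey.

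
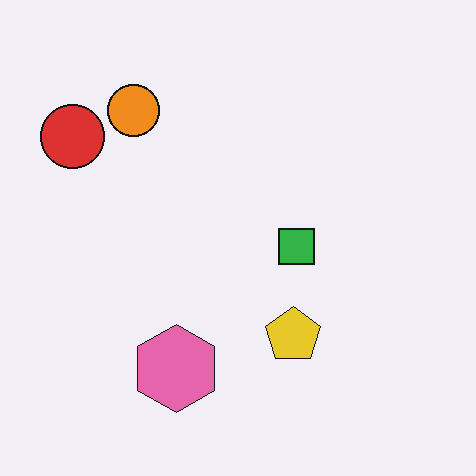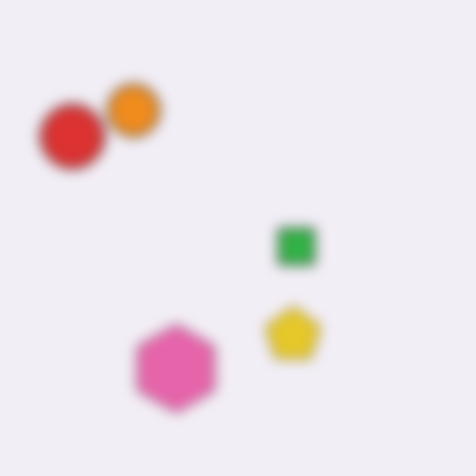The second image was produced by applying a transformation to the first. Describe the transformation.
It was strongly gaussian-blurred.

Shape edges and outlines are uniformly softened across the whole image.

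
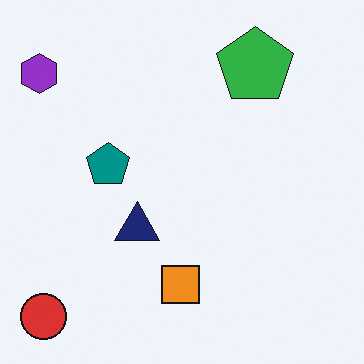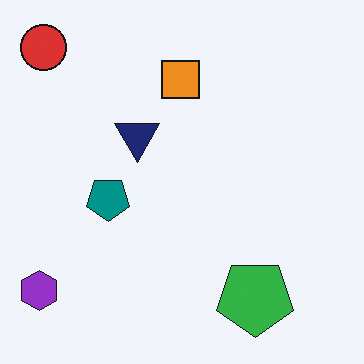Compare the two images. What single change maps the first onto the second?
This is the original image flipped vertically (top ↔ bottom).

The red circle is in the bottom-left of the first image and the top-left of the second — shapes on opposite sides of the horizontal midline have swapped in a mirror flip.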